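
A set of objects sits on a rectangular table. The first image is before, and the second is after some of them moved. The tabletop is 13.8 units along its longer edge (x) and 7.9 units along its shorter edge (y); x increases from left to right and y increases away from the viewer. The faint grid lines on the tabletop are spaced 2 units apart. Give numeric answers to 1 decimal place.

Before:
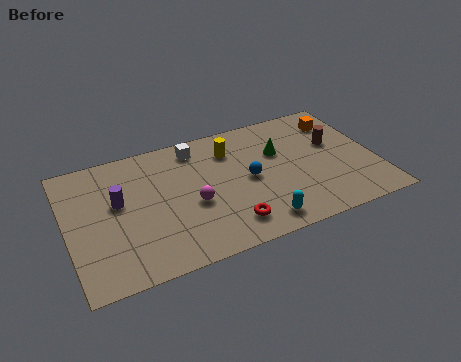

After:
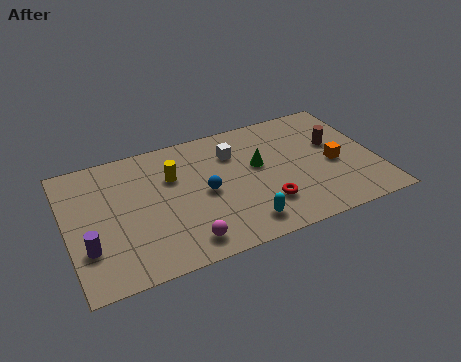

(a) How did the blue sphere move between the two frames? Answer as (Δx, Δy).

(-2.0, -0.1)

The blue sphere was at about (8.1, 3.9) and moved to about (6.1, 3.8).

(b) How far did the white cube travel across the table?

1.8

The white cube moved from about (6.0, 6.7) to (7.6, 5.8), a distance of √(1.6² + 0.9²) ≈ 1.8.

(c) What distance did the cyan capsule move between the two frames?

0.7

From (8.2, 1.1) to (7.5, 1.3), the cyan capsule covered √(0.7² + 0.2²) ≈ 0.7 units.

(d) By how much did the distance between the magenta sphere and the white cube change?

+1.9

Before: roughly 3.4 units apart; after: 5.3. That's 1.9 units further apart.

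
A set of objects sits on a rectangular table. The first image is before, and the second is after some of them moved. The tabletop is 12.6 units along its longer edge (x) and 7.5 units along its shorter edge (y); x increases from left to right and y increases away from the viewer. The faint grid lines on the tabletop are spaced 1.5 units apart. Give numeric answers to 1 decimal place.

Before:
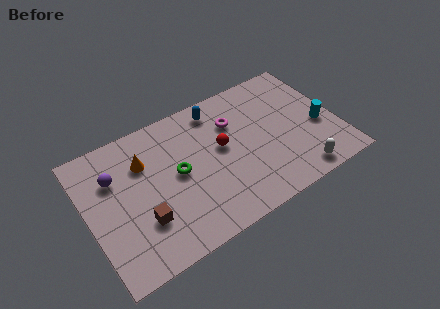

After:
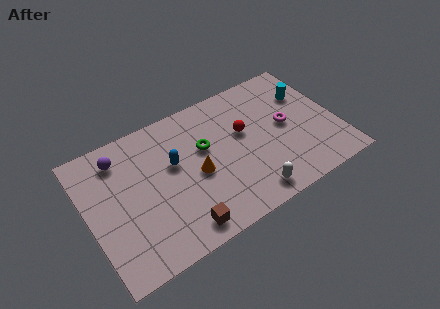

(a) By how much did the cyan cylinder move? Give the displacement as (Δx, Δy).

(-0.3, 2.1)

The cyan cylinder started near (11.7, 3.1) and ended near (11.4, 5.2).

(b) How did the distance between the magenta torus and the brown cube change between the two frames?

+0.7

They were about 5.9 units apart before and 6.6 after — 0.7 units further apart.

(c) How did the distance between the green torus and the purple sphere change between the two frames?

+1.1

They were about 3.3 units apart before and 4.4 after — 1.1 units further apart.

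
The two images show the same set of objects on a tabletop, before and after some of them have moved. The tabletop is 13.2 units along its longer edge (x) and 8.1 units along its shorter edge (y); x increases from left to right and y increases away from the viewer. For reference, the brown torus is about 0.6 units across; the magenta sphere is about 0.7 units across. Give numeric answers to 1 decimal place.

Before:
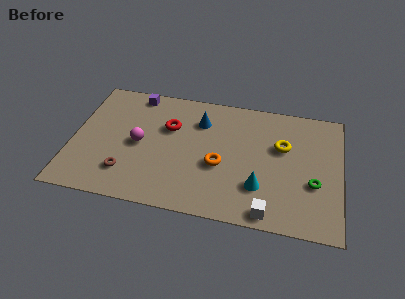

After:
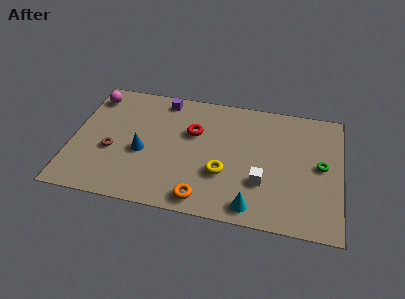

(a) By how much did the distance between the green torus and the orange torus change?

+1.8

Before: roughly 4.6 units apart; after: 6.4. That's 1.8 units further apart.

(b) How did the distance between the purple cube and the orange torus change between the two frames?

+0.6

The distance was about 5.9 in the first image and 6.5 in the second, so they moved 0.6 units further apart.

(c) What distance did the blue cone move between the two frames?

3.7

From (6.2, 6.0) to (3.5, 3.4), the blue cone covered √(2.7² + 2.6²) ≈ 3.7 units.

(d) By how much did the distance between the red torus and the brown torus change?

+0.5

They were about 3.9 units apart before and 4.4 after — 0.5 units further apart.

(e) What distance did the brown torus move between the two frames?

1.5

From (2.8, 1.9) to (2.0, 3.2), the brown torus covered √(0.8² + 1.3²) ≈ 1.5 units.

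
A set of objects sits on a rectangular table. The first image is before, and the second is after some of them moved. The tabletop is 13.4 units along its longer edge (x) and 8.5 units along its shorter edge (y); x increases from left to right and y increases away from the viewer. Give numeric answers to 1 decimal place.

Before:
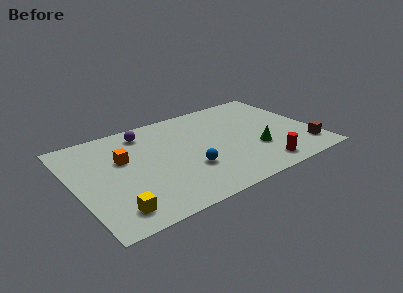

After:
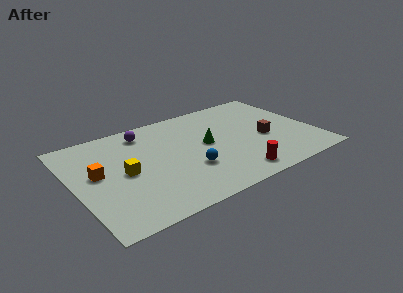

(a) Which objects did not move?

the purple sphere and the blue sphere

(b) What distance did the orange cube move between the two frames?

1.6

From (2.8, 5.3) to (1.3, 4.7), the orange cube covered √(1.5² + 0.6²) ≈ 1.6 units.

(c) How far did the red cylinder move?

1.5

The red cylinder was near (9.9, 1.2) before and (8.4, 1.2) after, so it travelled √(1.5² + 0.0²) ≈ 1.5 units.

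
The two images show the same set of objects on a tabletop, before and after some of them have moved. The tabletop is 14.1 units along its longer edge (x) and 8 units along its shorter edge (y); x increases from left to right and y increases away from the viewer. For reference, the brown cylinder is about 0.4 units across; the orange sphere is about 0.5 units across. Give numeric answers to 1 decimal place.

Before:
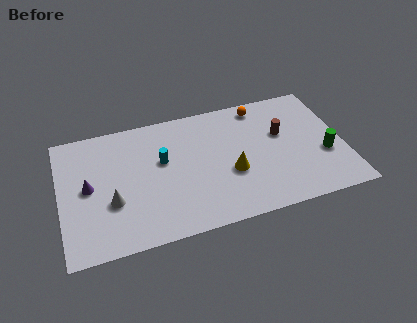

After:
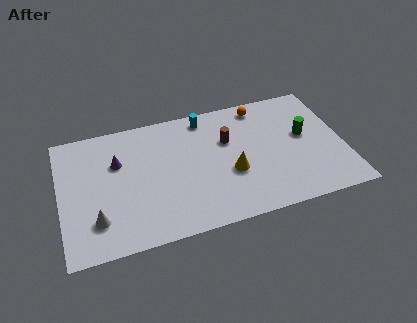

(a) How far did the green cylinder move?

1.7

From (13.1, 3.0) to (12.2, 4.5), the green cylinder covered √(0.9² + 1.5²) ≈ 1.7 units.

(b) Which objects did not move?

the orange sphere and the yellow cone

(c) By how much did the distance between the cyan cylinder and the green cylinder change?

-2.8

Before: roughly 8.2 units apart; after: 5.4. That's 2.8 units closer together.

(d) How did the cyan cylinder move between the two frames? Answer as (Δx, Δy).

(2.3, 2.2)

The cyan cylinder was at about (5.1, 4.8) and moved to about (7.4, 7.0).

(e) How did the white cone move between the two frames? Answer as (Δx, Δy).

(-0.8, -0.9)

The white cone started near (2.5, 2.9) and ended near (1.7, 2.0).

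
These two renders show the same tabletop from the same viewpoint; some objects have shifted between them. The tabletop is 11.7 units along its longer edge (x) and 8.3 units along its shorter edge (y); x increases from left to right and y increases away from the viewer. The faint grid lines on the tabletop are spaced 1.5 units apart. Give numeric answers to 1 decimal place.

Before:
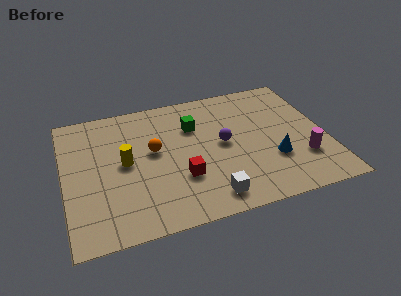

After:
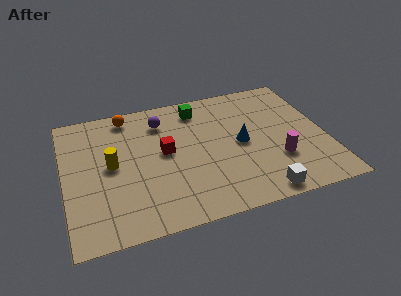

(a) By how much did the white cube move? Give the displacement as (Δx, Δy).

(2.2, -0.4)

The white cube was at about (6.2, 1.2) and moved to about (8.4, 0.8).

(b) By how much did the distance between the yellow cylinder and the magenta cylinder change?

-0.5

Before: roughly 8.0 units apart; after: 7.5. That's 0.5 units closer together.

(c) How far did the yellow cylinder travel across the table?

0.6

The yellow cylinder moved from about (2.7, 4.3) to (2.1, 4.3), a distance of √(0.6² + 0.0²) ≈ 0.6.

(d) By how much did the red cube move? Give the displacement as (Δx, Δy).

(-0.6, 1.8)

The red cube started near (5.1, 2.7) and ended near (4.5, 4.5).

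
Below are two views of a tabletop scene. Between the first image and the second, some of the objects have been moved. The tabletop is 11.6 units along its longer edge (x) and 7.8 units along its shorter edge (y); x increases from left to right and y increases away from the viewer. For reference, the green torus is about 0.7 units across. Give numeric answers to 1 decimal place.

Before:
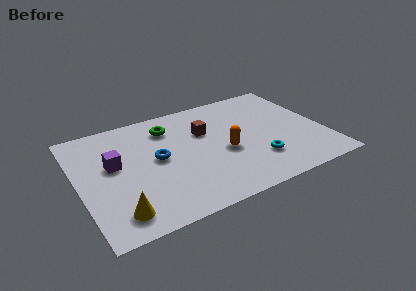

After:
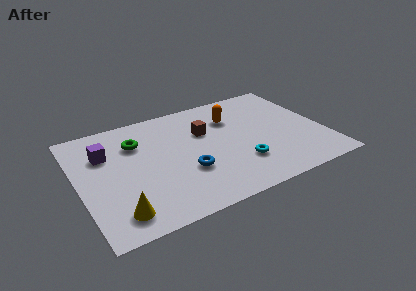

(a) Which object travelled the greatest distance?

the orange capsule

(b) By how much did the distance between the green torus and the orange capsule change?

+1.0

The distance was about 3.6 in the first image and 4.6 in the second, so they moved 1.0 units further apart.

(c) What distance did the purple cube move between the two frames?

0.9

The purple cube was near (1.7, 4.5) before and (1.4, 5.4) after, so it travelled √(0.3² + 0.9²) ≈ 0.9 units.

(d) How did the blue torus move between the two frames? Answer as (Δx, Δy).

(1.2, -1.4)

The blue torus started near (3.7, 4.1) and ended near (4.9, 2.7).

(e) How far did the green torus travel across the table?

1.7

The green torus moved from about (4.5, 6.1) to (2.9, 5.6), a distance of √(1.6² + 0.5²) ≈ 1.7.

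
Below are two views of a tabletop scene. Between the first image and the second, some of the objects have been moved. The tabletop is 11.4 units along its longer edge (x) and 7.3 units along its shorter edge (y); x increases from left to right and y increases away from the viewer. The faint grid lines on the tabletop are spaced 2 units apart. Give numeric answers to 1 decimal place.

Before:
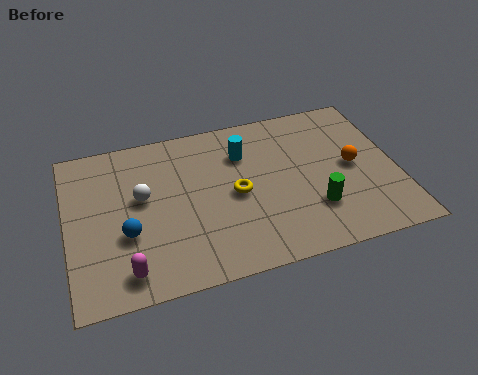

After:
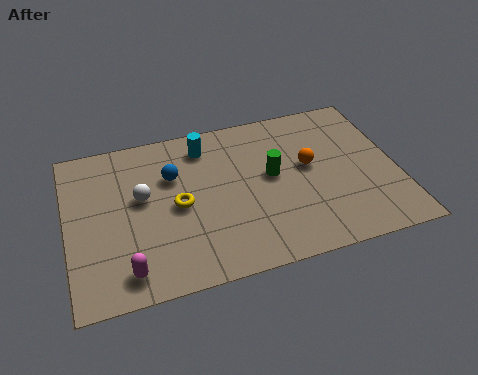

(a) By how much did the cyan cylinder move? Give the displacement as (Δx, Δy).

(-1.3, 0.7)

The cyan cylinder started near (6.2, 5.3) and ended near (4.9, 6.0).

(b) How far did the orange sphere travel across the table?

1.6

The orange sphere moved from about (9.9, 3.7) to (8.4, 4.1), a distance of √(1.5² + 0.4²) ≈ 1.6.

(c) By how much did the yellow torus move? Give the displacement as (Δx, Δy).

(-2.0, 0.0)

From the two frames, the yellow torus sits at roughly (5.8, 3.5) before and (3.8, 3.5) after.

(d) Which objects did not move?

the white sphere and the magenta capsule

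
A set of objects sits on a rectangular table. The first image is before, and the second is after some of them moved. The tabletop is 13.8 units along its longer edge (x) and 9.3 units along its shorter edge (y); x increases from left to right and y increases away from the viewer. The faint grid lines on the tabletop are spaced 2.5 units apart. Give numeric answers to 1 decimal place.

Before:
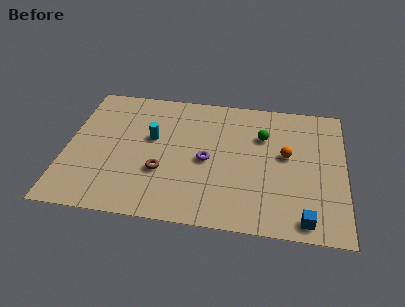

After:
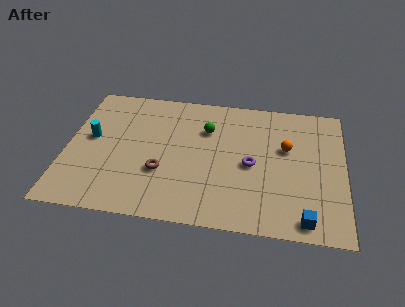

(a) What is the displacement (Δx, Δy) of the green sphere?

(-2.8, 0.1)

The green sphere was at about (9.7, 6.4) and moved to about (6.9, 6.5).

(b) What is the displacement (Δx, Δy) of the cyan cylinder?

(-3.0, -0.4)

The cyan cylinder started near (4.2, 5.5) and ended near (1.2, 5.1).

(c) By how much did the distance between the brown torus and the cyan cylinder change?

+1.7

The distance was about 2.4 in the first image and 4.1 in the second, so they moved 1.7 units further apart.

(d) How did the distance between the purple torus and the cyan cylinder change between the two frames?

+5.0

The distance was about 3.0 in the first image and 8.0 in the second, so they moved 5.0 units further apart.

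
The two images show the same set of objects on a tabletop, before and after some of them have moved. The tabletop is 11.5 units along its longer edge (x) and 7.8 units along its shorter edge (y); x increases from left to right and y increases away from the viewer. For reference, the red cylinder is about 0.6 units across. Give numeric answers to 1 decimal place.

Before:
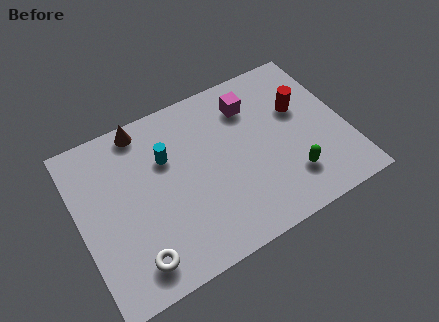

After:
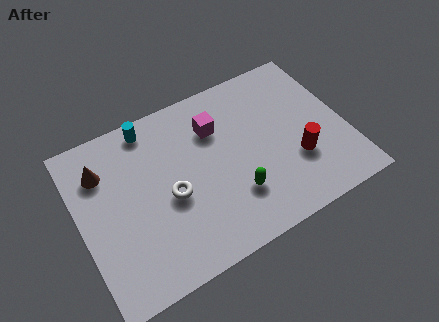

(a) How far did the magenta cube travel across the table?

1.6

The magenta cube was near (7.7, 6.0) before and (6.1, 5.6) after, so it travelled √(1.6² + 0.4²) ≈ 1.6 units.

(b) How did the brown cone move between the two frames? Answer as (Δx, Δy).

(-1.9, -1.2)

The brown cone started near (3.1, 7.0) and ended near (1.2, 5.8).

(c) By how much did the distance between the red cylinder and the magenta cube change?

+2.0

The distance was about 2.3 in the first image and 4.3 in the second, so they moved 2.0 units further apart.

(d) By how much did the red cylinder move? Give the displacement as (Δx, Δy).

(-0.5, -2.3)

The red cylinder started near (9.7, 4.9) and ended near (9.2, 2.6).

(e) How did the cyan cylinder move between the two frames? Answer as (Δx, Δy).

(-0.5, 1.7)

From the two frames, the cyan cylinder sits at roughly (3.9, 5.2) before and (3.4, 6.9) after.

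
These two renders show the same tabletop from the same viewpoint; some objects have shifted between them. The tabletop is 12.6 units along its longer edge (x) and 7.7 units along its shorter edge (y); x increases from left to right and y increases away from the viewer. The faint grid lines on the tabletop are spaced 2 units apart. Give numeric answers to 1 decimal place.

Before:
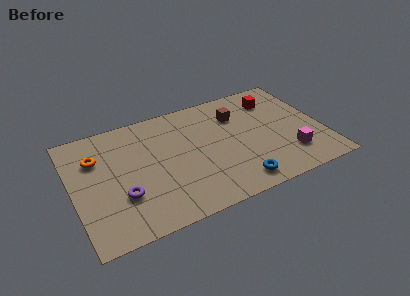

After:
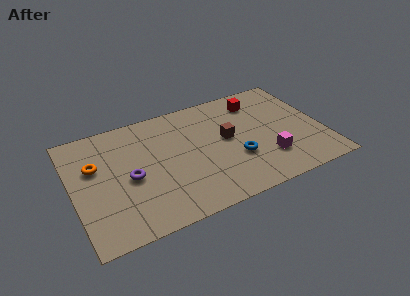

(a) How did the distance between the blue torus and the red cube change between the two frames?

-1.7

They were about 5.5 units apart before and 3.8 after — 1.7 units closer together.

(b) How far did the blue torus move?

1.6

The blue torus was near (7.9, 1.1) before and (8.1, 2.7) after, so it travelled √(0.2² + 1.6²) ≈ 1.6 units.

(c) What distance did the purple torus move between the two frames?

1.1

From (2.3, 2.5) to (2.8, 3.5), the purple torus covered √(0.5² + 1.0²) ≈ 1.1 units.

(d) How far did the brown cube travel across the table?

1.6

The brown cube was near (8.5, 5.6) before and (7.8, 4.2) after, so it travelled √(0.7² + 1.4²) ≈ 1.6 units.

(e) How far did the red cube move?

0.9

From (10.5, 6.0) to (9.6, 6.2), the red cube covered √(0.9² + 0.2²) ≈ 0.9 units.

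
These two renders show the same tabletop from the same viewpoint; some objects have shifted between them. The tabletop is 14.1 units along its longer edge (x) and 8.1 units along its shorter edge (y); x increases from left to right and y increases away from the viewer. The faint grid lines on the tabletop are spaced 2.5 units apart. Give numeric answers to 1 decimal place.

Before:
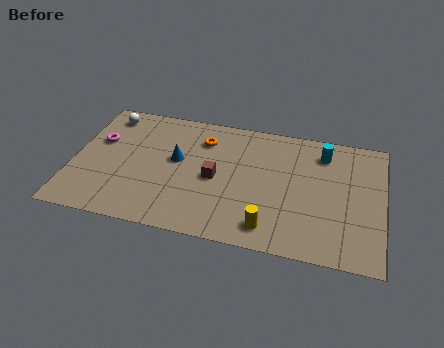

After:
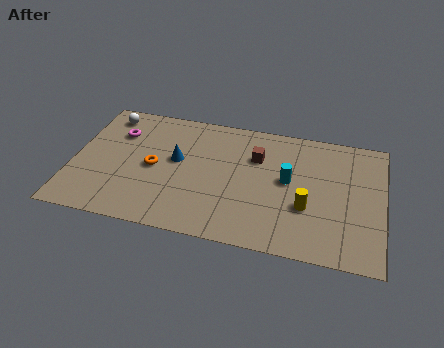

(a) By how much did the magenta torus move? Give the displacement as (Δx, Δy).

(0.8, 0.7)

The magenta torus started near (1.1, 5.1) and ended near (1.9, 5.8).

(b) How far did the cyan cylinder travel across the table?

2.6

From (11.3, 6.5) to (9.8, 4.4), the cyan cylinder covered √(1.5² + 2.1²) ≈ 2.6 units.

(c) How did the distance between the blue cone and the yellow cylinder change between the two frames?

+0.7

The distance was about 5.5 in the first image and 6.2 in the second, so they moved 0.7 units further apart.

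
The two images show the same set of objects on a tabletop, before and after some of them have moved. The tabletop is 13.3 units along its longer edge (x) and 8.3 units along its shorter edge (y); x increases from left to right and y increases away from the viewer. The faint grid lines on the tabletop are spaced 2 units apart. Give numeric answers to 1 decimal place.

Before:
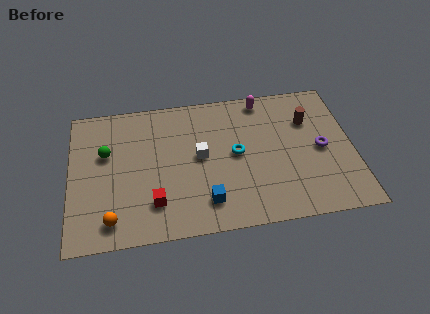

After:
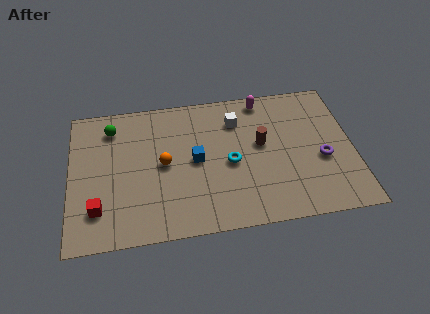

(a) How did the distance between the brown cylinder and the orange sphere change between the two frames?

-5.8

They were about 10.4 units apart before and 4.6 after — 5.8 units closer together.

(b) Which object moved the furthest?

the orange sphere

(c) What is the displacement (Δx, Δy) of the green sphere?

(0.3, 1.5)

The green sphere was at about (1.7, 5.2) and moved to about (2.0, 6.7).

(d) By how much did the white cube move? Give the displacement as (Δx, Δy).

(1.8, 1.9)

The white cube was at about (6.1, 4.4) and moved to about (7.9, 6.3).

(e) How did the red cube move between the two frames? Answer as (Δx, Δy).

(-2.6, 0.0)

From the two frames, the red cube sits at roughly (3.9, 2.0) before and (1.3, 2.0) after.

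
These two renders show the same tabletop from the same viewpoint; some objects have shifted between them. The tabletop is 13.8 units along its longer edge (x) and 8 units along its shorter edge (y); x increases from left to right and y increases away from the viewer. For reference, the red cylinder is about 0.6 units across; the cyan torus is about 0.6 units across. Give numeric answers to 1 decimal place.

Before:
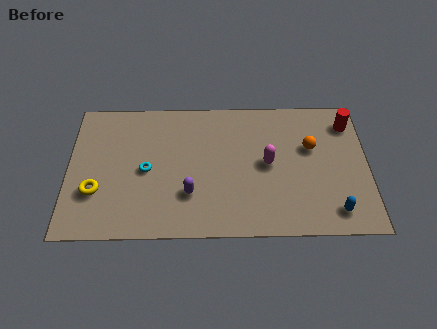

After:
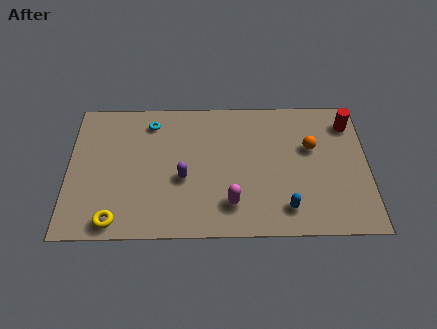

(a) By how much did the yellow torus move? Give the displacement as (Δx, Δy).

(0.9, -1.7)

The yellow torus started near (1.3, 2.6) and ended near (2.2, 0.9).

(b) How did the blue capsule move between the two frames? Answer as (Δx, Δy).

(-2.2, 0.2)

From the two frames, the blue capsule sits at roughly (12.2, 1.3) before and (10.0, 1.5) after.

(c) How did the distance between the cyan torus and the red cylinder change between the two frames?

-0.6

The distance was about 9.8 in the first image and 9.2 in the second, so they moved 0.6 units closer together.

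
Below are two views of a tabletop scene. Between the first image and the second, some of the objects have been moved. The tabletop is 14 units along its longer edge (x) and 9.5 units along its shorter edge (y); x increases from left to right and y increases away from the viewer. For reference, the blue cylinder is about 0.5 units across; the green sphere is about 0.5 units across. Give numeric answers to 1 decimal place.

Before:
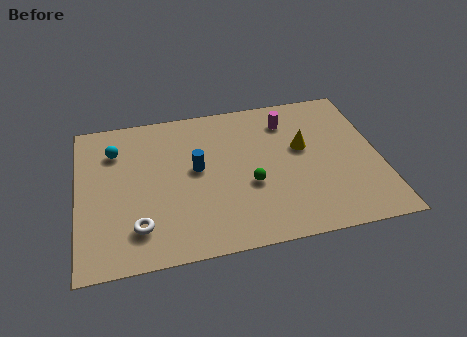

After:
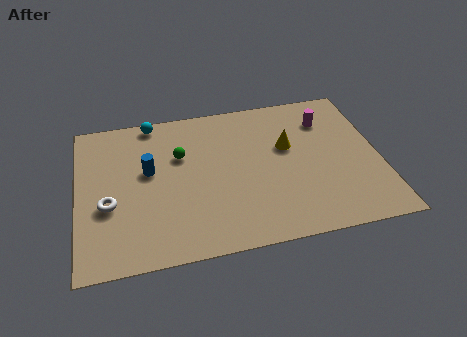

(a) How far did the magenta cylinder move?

1.8

From (9.9, 7.5) to (11.7, 7.2), the magenta cylinder covered √(1.8² + 0.3²) ≈ 1.8 units.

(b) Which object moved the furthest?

the green sphere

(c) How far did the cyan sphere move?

2.4

The cyan sphere was near (1.8, 7.1) before and (3.6, 8.7) after, so it travelled √(1.8² + 1.6²) ≈ 2.4 units.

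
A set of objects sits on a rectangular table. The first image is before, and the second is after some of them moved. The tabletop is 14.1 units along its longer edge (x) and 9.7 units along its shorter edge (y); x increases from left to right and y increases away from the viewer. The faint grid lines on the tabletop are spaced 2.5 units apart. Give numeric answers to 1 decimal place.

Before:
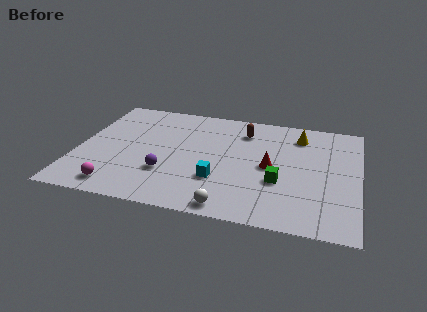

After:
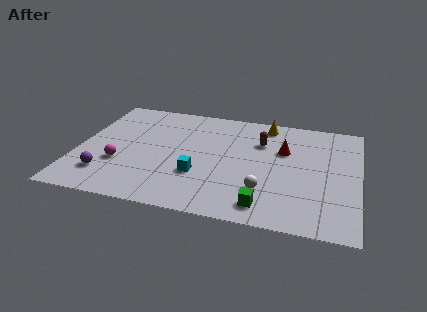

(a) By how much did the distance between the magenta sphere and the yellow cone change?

-2.1

They were about 10.9 units apart before and 8.8 after — 2.1 units closer together.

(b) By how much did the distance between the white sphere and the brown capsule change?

-2.5

The distance was about 6.7 in the first image and 4.2 in the second, so they moved 2.5 units closer together.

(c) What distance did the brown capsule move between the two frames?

1.2

From (8.2, 7.6) to (9.1, 6.8), the brown capsule covered √(0.9² + 0.8²) ≈ 1.2 units.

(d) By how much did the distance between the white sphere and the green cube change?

-2.3

They were about 3.5 units apart before and 1.2 after — 2.3 units closer together.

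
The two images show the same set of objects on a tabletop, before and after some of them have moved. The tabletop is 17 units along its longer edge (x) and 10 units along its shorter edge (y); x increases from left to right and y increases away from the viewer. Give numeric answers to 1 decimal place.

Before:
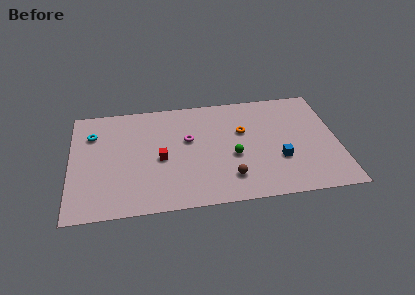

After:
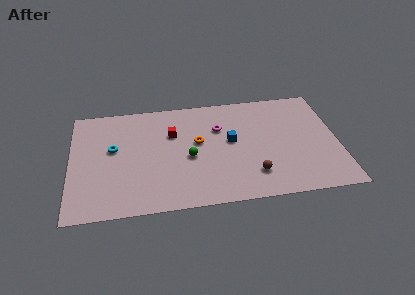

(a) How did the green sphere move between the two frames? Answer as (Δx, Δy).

(-2.8, 0.3)

The green sphere was at about (10.3, 4.1) and moved to about (7.5, 4.4).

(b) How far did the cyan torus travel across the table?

2.0

The cyan torus was near (1.4, 7.3) before and (2.7, 5.8) after, so it travelled √(1.3² + 1.5²) ≈ 2.0 units.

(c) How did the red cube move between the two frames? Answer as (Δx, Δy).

(0.8, 2.2)

The red cube started near (5.7, 4.5) and ended near (6.5, 6.7).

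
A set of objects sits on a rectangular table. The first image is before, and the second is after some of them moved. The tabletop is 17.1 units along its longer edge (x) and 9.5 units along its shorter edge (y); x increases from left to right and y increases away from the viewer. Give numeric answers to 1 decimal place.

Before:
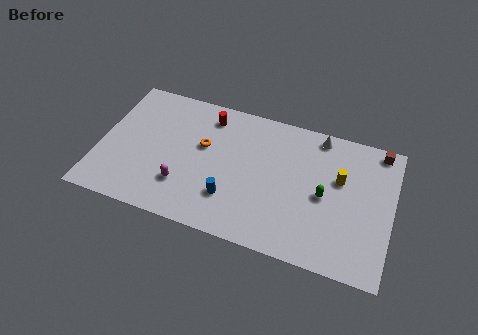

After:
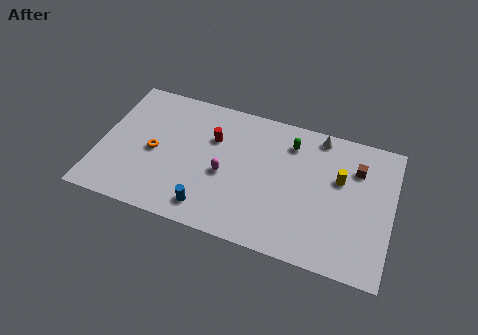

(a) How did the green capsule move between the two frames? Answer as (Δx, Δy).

(-2.2, 3.0)

From the two frames, the green capsule sits at roughly (13.2, 4.5) before and (11.0, 7.5) after.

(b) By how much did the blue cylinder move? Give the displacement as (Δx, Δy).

(-1.2, -1.1)

From the two frames, the blue cylinder sits at roughly (7.9, 2.6) before and (6.7, 1.5) after.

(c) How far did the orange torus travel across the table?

3.1

The orange torus moved from about (6.0, 5.7) to (3.2, 4.4), a distance of √(2.8² + 1.3²) ≈ 3.1.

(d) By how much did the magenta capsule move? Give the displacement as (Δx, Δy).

(2.3, 1.5)

From the two frames, the magenta capsule sits at roughly (5.1, 2.6) before and (7.4, 4.1) after.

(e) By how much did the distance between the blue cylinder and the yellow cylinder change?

+1.6

The distance was about 6.9 in the first image and 8.5 in the second, so they moved 1.6 units further apart.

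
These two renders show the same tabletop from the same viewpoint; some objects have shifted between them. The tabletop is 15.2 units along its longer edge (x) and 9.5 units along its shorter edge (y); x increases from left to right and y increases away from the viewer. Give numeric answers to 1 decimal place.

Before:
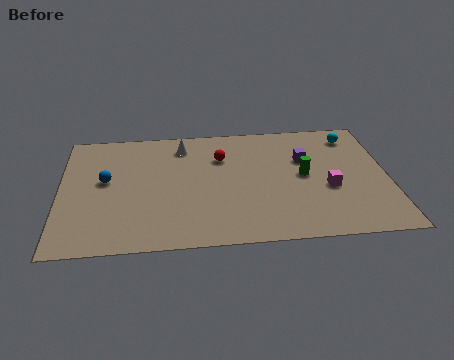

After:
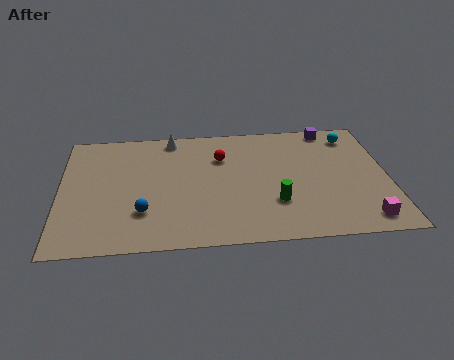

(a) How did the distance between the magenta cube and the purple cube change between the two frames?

+4.8

They were about 2.6 units apart before and 7.4 after — 4.8 units further apart.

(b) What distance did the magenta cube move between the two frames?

2.9

From (12.4, 3.8) to (13.9, 1.3), the magenta cube covered √(1.5² + 2.5²) ≈ 2.9 units.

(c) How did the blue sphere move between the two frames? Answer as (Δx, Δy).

(1.7, -2.6)

The blue sphere started near (2.1, 5.3) and ended near (3.8, 2.7).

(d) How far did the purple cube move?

2.7

The purple cube was near (11.4, 6.2) before and (12.7, 8.6) after, so it travelled √(1.3² + 2.4²) ≈ 2.7 units.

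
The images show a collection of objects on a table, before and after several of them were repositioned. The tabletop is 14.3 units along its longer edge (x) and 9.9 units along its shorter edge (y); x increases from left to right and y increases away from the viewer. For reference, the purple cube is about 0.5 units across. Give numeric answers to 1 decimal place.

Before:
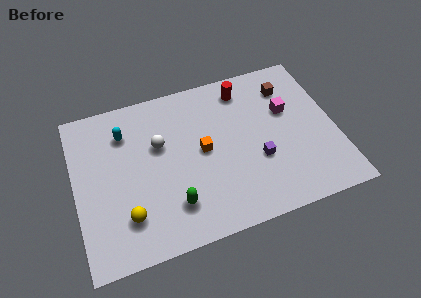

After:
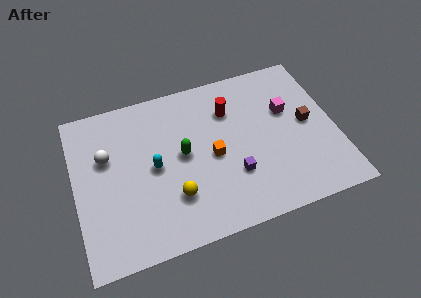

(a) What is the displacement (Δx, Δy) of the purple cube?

(-1.4, -0.5)

The purple cube started near (9.9, 3.6) and ended near (8.5, 3.1).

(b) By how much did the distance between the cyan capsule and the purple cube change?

-3.4

Before: roughly 8.0 units apart; after: 4.6. That's 3.4 units closer together.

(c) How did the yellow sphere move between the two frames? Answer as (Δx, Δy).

(2.6, 0.4)

The yellow sphere was at about (2.6, 2.4) and moved to about (5.2, 2.8).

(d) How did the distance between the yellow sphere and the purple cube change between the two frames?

-4.1

Before: roughly 7.4 units apart; after: 3.3. That's 4.1 units closer together.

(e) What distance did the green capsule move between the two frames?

3.0

From (5.1, 2.3) to (5.9, 5.2), the green capsule covered √(0.8² + 2.9²) ≈ 3.0 units.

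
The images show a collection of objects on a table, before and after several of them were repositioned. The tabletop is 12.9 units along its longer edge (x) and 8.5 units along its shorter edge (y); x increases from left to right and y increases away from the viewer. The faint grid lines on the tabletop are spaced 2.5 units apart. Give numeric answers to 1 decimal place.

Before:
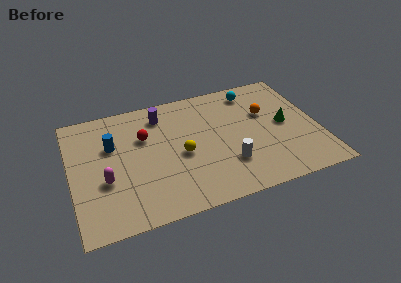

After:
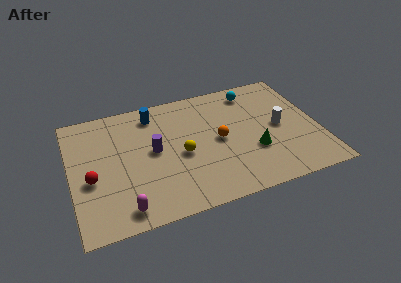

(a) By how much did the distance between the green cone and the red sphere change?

+1.0

The distance was about 7.4 in the first image and 8.4 in the second, so they moved 1.0 units further apart.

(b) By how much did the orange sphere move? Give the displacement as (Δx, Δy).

(-2.6, -1.2)

The orange sphere started near (10.3, 5.4) and ended near (7.7, 4.2).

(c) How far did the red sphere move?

3.6

From (3.9, 5.6) to (1.0, 3.5), the red sphere covered √(2.9² + 2.1²) ≈ 3.6 units.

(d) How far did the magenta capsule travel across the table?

2.2

The magenta capsule moved from about (1.7, 3.2) to (2.5, 1.1), a distance of √(0.8² + 2.1²) ≈ 2.2.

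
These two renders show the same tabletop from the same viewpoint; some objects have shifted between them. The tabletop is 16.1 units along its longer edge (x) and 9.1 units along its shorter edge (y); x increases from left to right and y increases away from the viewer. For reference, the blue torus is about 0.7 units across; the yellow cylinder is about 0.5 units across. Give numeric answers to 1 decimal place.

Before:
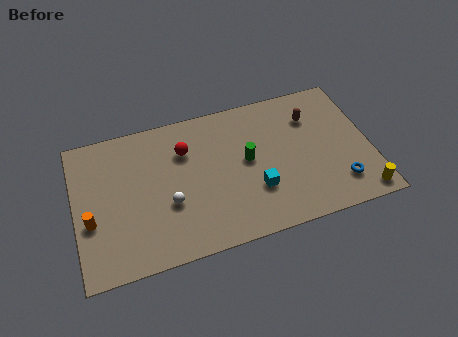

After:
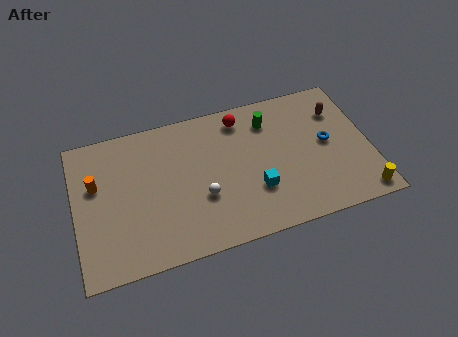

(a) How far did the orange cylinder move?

2.2

From (0.8, 3.5) to (1.2, 5.7), the orange cylinder covered √(0.4² + 2.2²) ≈ 2.2 units.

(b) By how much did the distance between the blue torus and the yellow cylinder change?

+2.6

The distance was about 1.5 in the first image and 4.1 in the second, so they moved 2.6 units further apart.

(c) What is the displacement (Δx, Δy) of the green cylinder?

(1.4, 2.2)

The green cylinder was at about (9.4, 4.9) and moved to about (10.8, 7.1).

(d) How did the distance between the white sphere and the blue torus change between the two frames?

-2.1

Before: roughly 9.3 units apart; after: 7.2. That's 2.1 units closer together.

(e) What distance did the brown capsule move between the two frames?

1.5

The brown capsule was near (13.1, 6.7) before and (14.6, 6.7) after, so it travelled √(1.5² + 0.0²) ≈ 1.5 units.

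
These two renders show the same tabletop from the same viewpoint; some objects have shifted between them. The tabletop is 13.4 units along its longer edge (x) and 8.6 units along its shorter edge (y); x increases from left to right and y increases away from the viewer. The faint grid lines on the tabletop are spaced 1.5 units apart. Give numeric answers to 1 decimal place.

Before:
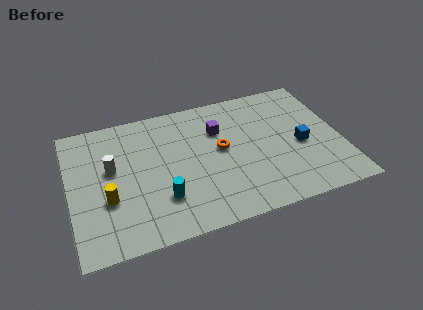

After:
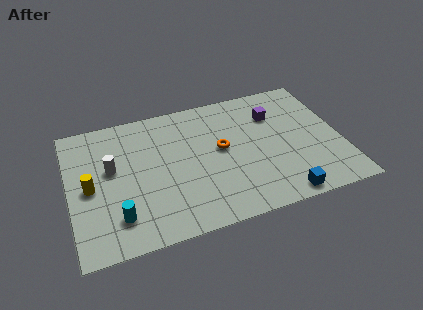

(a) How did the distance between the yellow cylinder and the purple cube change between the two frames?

+3.1

Before: roughly 6.4 units apart; after: 9.5. That's 3.1 units further apart.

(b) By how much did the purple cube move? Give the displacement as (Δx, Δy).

(2.8, 0.2)

The purple cube was at about (7.5, 6.0) and moved to about (10.3, 6.2).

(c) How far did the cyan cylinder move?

2.3

The cyan cylinder moved from about (4.4, 2.4) to (2.2, 1.9), a distance of √(2.2² + 0.5²) ≈ 2.3.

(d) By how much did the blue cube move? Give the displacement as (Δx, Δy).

(-1.3, -3.0)

From the two frames, the blue cube sits at roughly (11.4, 3.8) before and (10.1, 0.8) after.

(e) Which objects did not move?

the orange torus and the white cylinder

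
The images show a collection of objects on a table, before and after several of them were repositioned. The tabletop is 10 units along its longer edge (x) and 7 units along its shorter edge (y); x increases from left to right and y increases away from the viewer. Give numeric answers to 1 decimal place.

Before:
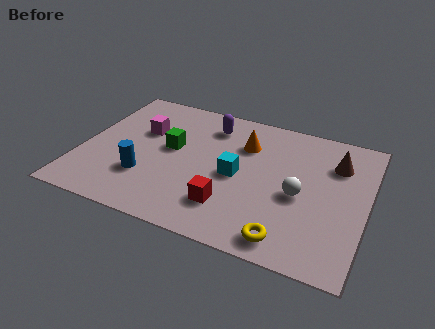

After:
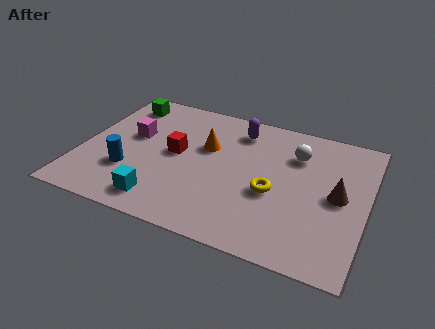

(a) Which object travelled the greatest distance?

the cyan cube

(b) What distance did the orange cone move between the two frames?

1.4

The orange cone moved from about (5.6, 5.0) to (4.3, 4.4), a distance of √(1.3² + 0.6²) ≈ 1.4.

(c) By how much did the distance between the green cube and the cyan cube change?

+2.6

They were about 2.5 units apart before and 5.1 after — 2.6 units further apart.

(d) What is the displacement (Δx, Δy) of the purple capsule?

(1.0, 0.1)

From the two frames, the purple capsule sits at roughly (4.3, 5.6) before and (5.3, 5.7) after.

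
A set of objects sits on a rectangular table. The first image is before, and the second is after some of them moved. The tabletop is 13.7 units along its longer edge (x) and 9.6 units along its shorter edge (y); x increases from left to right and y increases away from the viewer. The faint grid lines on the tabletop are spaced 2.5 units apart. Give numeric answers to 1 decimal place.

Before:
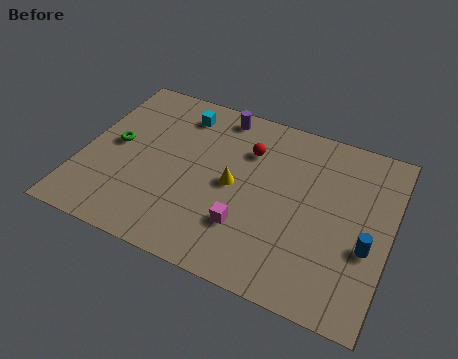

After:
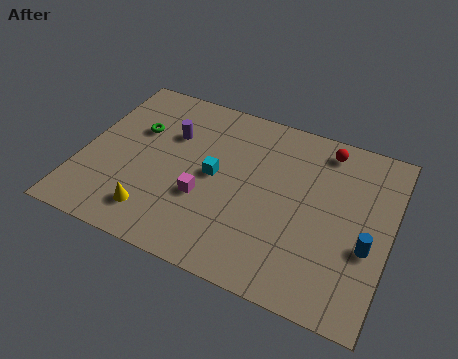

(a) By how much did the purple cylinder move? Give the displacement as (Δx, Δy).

(-2.0, -2.0)

From the two frames, the purple cylinder sits at roughly (5.7, 8.5) before and (3.7, 6.5) after.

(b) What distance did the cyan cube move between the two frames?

3.6

From (4.0, 7.9) to (5.9, 4.9), the cyan cube covered √(1.9² + 3.0²) ≈ 3.6 units.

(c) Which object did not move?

the blue cylinder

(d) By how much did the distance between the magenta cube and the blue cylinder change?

+1.9

The distance was about 5.3 in the first image and 7.2 in the second, so they moved 1.9 units further apart.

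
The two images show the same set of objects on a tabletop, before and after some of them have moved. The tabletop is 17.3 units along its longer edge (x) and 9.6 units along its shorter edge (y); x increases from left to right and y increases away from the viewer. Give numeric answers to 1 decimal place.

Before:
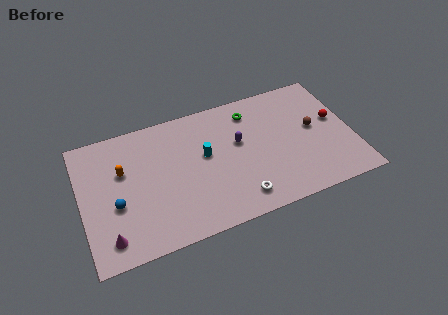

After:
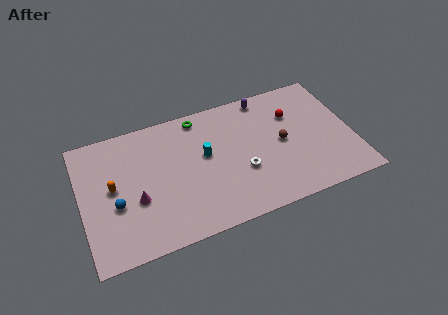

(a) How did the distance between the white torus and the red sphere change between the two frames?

-2.8

They were about 7.6 units apart before and 4.8 after — 2.8 units closer together.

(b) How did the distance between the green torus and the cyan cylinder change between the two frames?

-0.9

They were about 3.9 units apart before and 3.0 after — 0.9 units closer together.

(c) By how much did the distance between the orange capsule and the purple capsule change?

+3.3

Before: roughly 7.4 units apart; after: 10.7. That's 3.3 units further apart.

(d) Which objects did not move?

the blue sphere and the cyan cylinder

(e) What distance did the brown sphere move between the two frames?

2.1

The brown sphere moved from about (14.9, 5.2) to (12.8, 4.8), a distance of √(2.1² + 0.4²) ≈ 2.1.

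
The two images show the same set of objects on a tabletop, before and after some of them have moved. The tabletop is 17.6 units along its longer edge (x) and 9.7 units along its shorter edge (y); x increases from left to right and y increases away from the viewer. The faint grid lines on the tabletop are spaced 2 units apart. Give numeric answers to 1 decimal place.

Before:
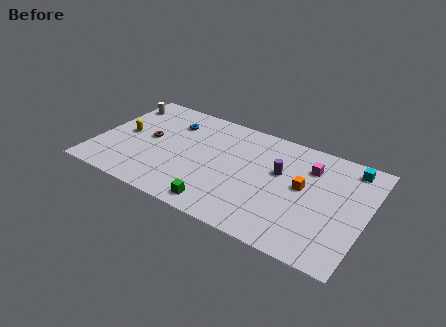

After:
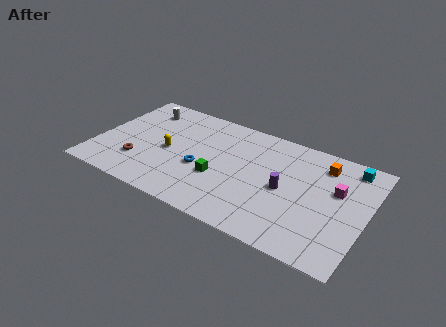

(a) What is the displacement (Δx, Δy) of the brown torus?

(-0.3, -2.4)

The brown torus was at about (3.3, 5.1) and moved to about (3.0, 2.7).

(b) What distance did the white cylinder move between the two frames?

1.5

From (0.9, 7.8) to (2.4, 7.8), the white cylinder covered √(1.5² + 0.0²) ≈ 1.5 units.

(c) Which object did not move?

the cyan cube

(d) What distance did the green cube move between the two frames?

2.4

The green cube moved from about (8.6, 1.2) to (8.2, 3.6), a distance of √(0.4² + 2.4²) ≈ 2.4.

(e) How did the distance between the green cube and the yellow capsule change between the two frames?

-4.2

They were about 7.8 units apart before and 3.6 after — 4.2 units closer together.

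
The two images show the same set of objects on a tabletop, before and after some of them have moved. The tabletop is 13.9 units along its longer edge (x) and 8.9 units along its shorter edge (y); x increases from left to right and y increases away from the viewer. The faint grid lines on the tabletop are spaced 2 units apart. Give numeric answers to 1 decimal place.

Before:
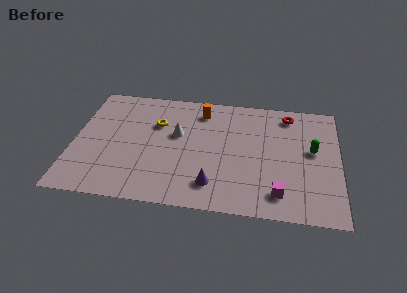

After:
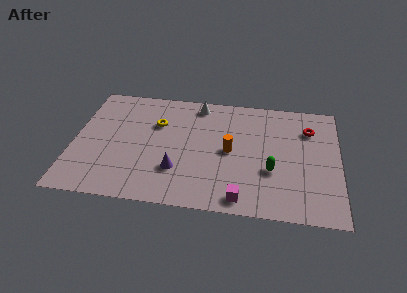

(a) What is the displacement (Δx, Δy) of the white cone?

(1.0, 2.5)

From the two frames, the white cone sits at roughly (5.4, 5.3) before and (6.4, 7.8) after.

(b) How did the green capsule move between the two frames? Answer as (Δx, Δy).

(-2.1, -1.8)

The green capsule was at about (12.5, 5.0) and moved to about (10.4, 3.2).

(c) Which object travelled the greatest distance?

the orange cylinder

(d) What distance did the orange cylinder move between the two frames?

3.3

The orange cylinder was near (6.6, 7.3) before and (8.2, 4.4) after, so it travelled √(1.6² + 2.9²) ≈ 3.3 units.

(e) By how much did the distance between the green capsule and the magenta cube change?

-1.1

The distance was about 3.8 in the first image and 2.7 in the second, so they moved 1.1 units closer together.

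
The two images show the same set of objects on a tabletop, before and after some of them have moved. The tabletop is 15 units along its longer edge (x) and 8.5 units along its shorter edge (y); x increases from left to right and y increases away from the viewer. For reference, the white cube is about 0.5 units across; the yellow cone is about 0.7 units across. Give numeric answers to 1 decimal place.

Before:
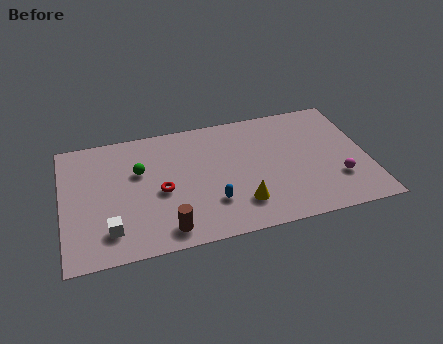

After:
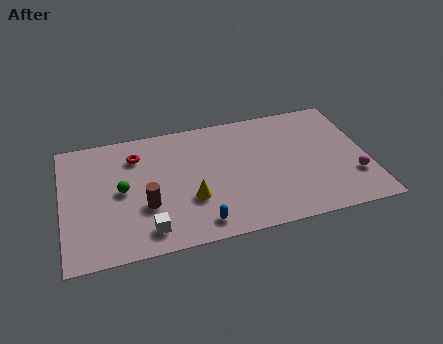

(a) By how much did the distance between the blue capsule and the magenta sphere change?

+1.6

Before: roughly 6.2 units apart; after: 7.8. That's 1.6 units further apart.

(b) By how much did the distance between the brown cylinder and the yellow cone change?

-1.6

They were about 3.8 units apart before and 2.2 after — 1.6 units closer together.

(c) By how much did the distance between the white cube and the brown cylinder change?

-1.2

They were about 2.8 units apart before and 1.6 after — 1.2 units closer together.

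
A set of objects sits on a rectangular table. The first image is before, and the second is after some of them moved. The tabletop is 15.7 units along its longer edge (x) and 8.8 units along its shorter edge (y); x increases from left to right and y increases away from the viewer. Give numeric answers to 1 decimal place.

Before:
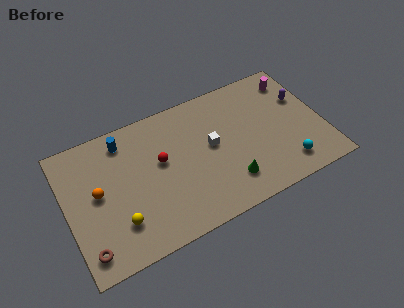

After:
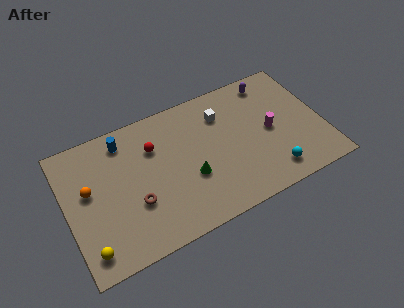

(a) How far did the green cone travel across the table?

2.6

The green cone moved from about (9.6, 2.0) to (7.4, 3.3), a distance of √(2.2² + 1.3²) ≈ 2.6.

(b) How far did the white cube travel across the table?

2.0

The white cube moved from about (8.9, 4.8) to (9.8, 6.6), a distance of √(0.9² + 1.8²) ≈ 2.0.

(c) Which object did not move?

the blue cylinder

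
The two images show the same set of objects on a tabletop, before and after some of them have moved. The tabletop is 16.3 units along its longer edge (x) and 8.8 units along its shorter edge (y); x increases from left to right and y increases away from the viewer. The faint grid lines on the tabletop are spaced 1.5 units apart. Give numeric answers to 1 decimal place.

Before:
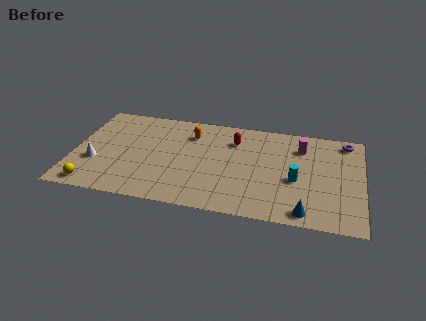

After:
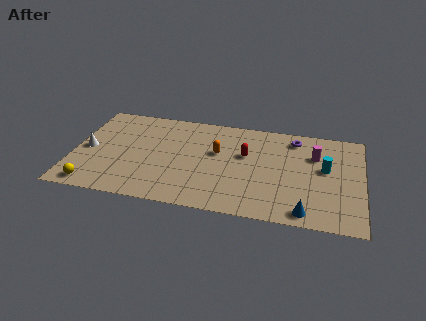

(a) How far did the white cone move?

1.2

The white cone was near (1.3, 3.1) before and (0.8, 4.2) after, so it travelled √(0.5² + 1.1²) ≈ 1.2 units.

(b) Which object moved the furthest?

the purple torus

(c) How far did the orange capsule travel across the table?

2.1

The orange capsule moved from about (6.5, 6.7) to (8.1, 5.3), a distance of √(1.6² + 1.4²) ≈ 2.1.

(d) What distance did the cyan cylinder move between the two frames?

2.1

The cyan cylinder was near (12.6, 3.7) before and (14.2, 5.0) after, so it travelled √(1.6² + 1.3²) ≈ 2.1 units.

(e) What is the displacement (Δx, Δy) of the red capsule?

(0.7, -1.2)

From the two frames, the red capsule sits at roughly (9.0, 6.6) before and (9.7, 5.4) after.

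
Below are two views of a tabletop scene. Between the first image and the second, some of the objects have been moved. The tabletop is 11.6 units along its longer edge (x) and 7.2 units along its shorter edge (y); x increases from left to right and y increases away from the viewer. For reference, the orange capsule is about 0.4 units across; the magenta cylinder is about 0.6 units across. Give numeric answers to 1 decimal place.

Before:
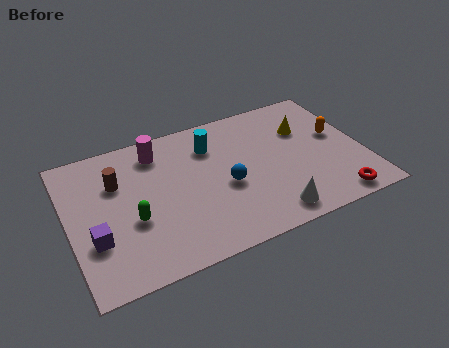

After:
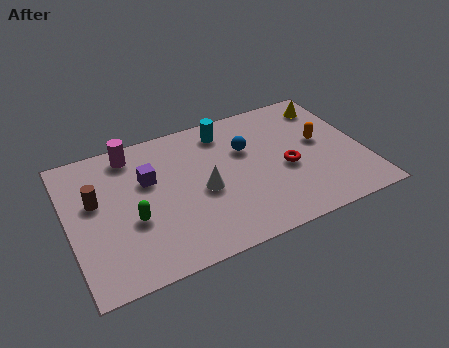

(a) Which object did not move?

the green capsule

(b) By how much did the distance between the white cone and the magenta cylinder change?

-2.4

The distance was about 6.3 in the first image and 3.9 in the second, so they moved 2.4 units closer together.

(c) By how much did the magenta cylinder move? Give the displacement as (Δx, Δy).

(-1.0, 0.3)

From the two frames, the magenta cylinder sits at roughly (3.7, 5.9) before and (2.7, 6.2) after.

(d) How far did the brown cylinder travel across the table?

1.1

The brown cylinder was near (2.0, 4.9) before and (1.1, 4.3) after, so it travelled √(0.9² + 0.6²) ≈ 1.1 units.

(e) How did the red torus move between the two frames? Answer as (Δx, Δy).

(-1.6, 2.3)

From the two frames, the red torus sits at roughly (10.1, 0.8) before and (8.5, 3.1) after.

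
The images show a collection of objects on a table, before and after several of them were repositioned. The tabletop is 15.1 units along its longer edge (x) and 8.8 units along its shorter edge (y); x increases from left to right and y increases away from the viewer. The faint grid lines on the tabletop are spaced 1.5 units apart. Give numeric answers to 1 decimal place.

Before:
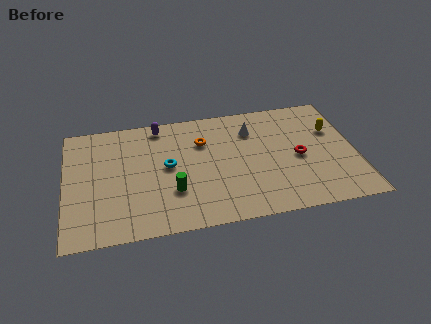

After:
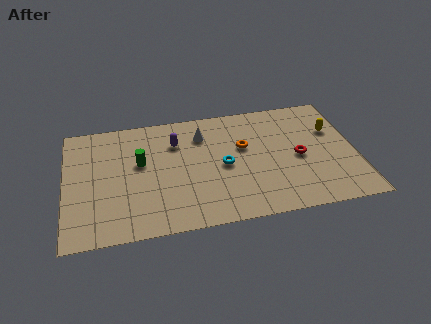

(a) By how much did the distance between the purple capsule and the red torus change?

-1.3

They were about 8.0 units apart before and 6.7 after — 1.3 units closer together.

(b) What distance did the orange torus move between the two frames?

2.2

The orange torus was near (7.2, 6.2) before and (9.3, 5.4) after, so it travelled √(2.1² + 0.8²) ≈ 2.2 units.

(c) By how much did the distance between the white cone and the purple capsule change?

-3.5

They were about 4.9 units apart before and 1.4 after — 3.5 units closer together.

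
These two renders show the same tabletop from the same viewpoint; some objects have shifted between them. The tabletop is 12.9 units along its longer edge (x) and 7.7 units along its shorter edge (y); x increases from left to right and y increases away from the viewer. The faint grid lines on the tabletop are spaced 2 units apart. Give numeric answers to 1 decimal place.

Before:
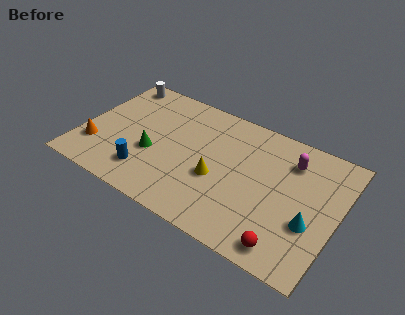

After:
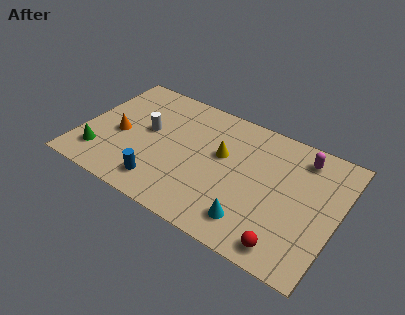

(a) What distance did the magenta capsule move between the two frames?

0.7

The magenta capsule was near (10.3, 5.9) before and (10.8, 6.4) after, so it travelled √(0.5² + 0.5²) ≈ 0.7 units.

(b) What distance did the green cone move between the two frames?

2.8

From (3.7, 3.0) to (1.2, 1.7), the green cone covered √(2.5² + 1.3²) ≈ 2.8 units.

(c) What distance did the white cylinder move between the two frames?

3.3

From (1.1, 6.8) to (3.2, 4.3), the white cylinder covered √(2.1² + 2.5²) ≈ 3.3 units.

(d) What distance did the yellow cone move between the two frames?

1.5

The yellow cone moved from about (7.0, 3.1) to (7.0, 4.6), a distance of √(0.0² + 1.5²) ≈ 1.5.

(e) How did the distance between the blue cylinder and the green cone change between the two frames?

+1.9

They were about 1.3 units apart before and 3.2 after — 1.9 units further apart.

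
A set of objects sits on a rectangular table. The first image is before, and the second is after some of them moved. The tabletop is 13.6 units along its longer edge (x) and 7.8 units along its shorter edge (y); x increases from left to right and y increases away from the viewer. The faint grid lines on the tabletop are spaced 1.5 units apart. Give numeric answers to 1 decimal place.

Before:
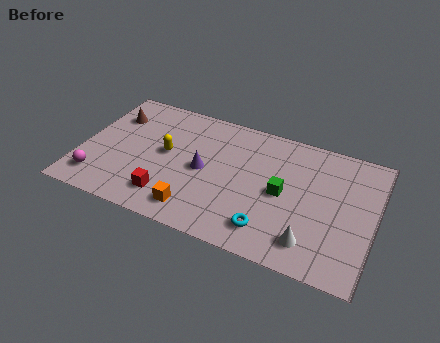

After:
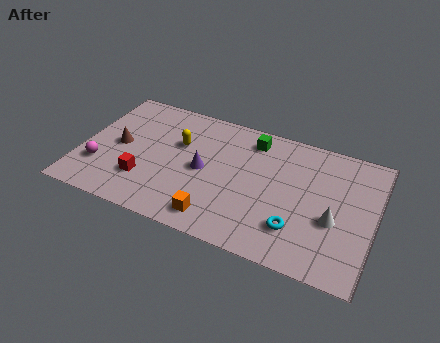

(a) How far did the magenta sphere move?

0.8

The magenta sphere moved from about (1.0, 1.5) to (1.0, 2.3), a distance of √(0.0² + 0.8²) ≈ 0.8.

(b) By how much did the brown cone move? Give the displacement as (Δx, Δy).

(0.5, -1.8)

The brown cone started near (1.2, 5.7) and ended near (1.7, 3.9).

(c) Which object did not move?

the purple cone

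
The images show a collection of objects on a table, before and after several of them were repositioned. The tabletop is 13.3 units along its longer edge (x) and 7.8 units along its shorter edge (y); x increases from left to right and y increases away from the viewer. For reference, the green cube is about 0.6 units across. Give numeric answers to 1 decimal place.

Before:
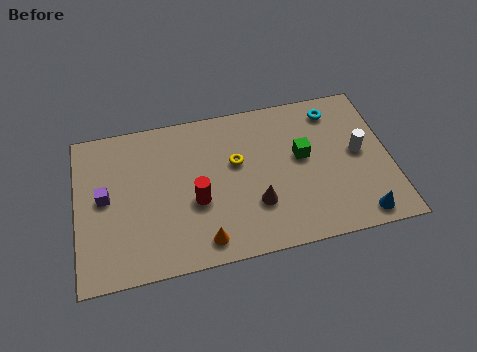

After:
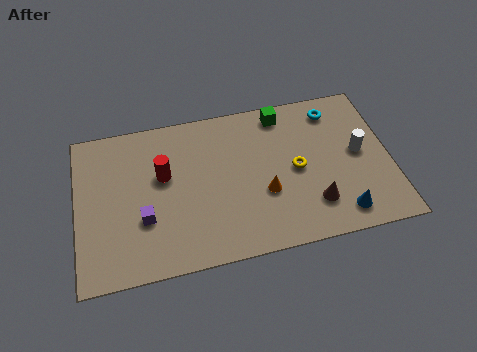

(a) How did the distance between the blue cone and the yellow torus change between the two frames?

-3.2

Before: roughly 6.3 units apart; after: 3.1. That's 3.2 units closer together.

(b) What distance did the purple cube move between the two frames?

2.1

From (1.2, 4.1) to (2.8, 2.7), the purple cube covered √(1.6² + 1.4²) ≈ 2.1 units.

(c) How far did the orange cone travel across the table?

3.2

From (5.2, 1.1) to (7.9, 2.9), the orange cone covered √(2.7² + 1.8²) ≈ 3.2 units.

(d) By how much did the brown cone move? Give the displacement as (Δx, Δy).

(2.4, -0.5)

The brown cone was at about (7.5, 2.4) and moved to about (9.9, 1.9).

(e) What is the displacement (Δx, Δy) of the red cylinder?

(-1.3, 1.6)

From the two frames, the red cylinder sits at roughly (5.0, 3.1) before and (3.7, 4.7) after.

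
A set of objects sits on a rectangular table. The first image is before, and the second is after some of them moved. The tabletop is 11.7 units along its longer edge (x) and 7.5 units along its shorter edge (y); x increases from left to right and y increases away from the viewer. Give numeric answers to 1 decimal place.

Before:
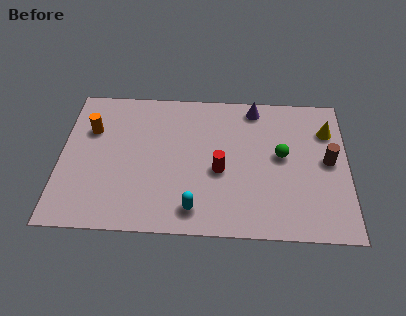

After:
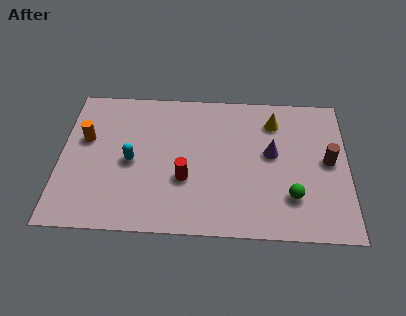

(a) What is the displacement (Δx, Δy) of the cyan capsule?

(-2.6, 2.3)

The cyan capsule started near (5.5, 1.2) and ended near (2.9, 3.5).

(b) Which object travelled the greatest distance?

the cyan capsule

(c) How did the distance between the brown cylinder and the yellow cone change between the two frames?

+1.4

The distance was about 1.6 in the first image and 3.0 in the second, so they moved 1.4 units further apart.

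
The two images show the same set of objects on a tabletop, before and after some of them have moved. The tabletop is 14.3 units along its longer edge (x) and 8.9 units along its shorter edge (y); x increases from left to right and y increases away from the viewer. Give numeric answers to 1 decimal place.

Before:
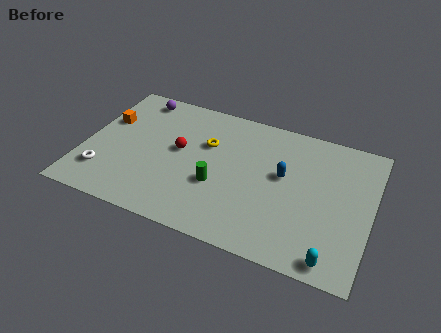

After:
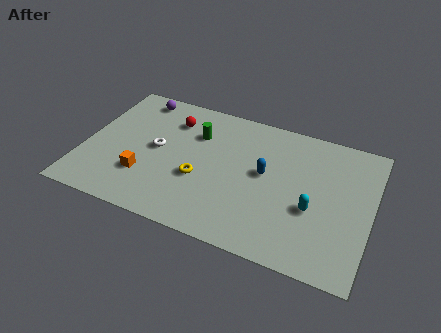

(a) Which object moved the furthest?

the orange cube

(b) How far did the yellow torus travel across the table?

2.4

From (6.0, 5.8) to (5.9, 3.4), the yellow torus covered √(0.1² + 2.4²) ≈ 2.4 units.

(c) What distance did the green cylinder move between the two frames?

3.3

From (6.8, 3.3) to (5.4, 6.3), the green cylinder covered √(1.4² + 3.0²) ≈ 3.3 units.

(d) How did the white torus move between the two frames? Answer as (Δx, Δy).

(2.4, 2.5)

The white torus was at about (1.2, 2.1) and moved to about (3.6, 4.6).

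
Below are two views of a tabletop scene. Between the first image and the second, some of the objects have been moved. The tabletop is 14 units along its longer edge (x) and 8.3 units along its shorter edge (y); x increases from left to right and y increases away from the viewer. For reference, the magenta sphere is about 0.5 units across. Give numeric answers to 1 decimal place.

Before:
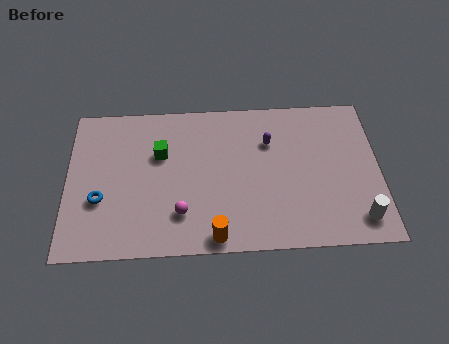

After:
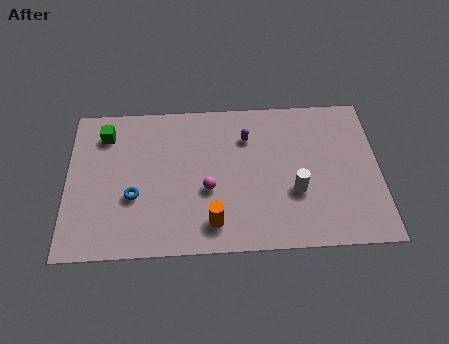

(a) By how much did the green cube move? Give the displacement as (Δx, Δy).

(-2.5, 1.2)

The green cube started near (4.2, 5.4) and ended near (1.7, 6.6).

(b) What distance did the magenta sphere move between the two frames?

1.7

The magenta sphere was near (5.1, 2.1) before and (6.3, 3.3) after, so it travelled √(1.2² + 1.2²) ≈ 1.7 units.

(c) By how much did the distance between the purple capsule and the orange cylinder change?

-0.7

Before: roughly 5.6 units apart; after: 4.9. That's 0.7 units closer together.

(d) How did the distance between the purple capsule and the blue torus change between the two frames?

-2.2

The distance was about 8.1 in the first image and 5.9 in the second, so they moved 2.2 units closer together.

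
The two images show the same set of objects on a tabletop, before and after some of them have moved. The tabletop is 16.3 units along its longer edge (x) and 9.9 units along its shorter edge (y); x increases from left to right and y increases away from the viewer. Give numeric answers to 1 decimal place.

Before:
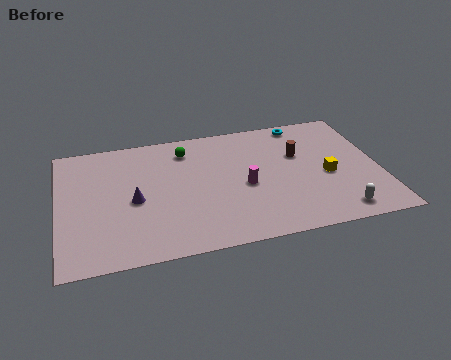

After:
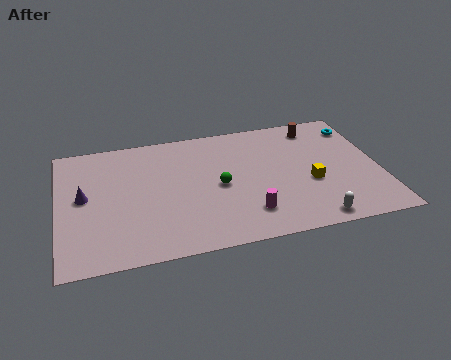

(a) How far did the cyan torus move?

2.9

The cyan torus was near (12.7, 8.9) before and (15.5, 8.0) after, so it travelled √(2.8² + 0.9²) ≈ 2.9 units.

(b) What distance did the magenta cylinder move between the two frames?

2.2

The magenta cylinder was near (9.4, 4.4) before and (9.4, 2.2) after, so it travelled √(0.0² + 2.2²) ≈ 2.2 units.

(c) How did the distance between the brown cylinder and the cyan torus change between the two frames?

-0.5

The distance was about 2.6 in the first image and 2.1 in the second, so they moved 0.5 units closer together.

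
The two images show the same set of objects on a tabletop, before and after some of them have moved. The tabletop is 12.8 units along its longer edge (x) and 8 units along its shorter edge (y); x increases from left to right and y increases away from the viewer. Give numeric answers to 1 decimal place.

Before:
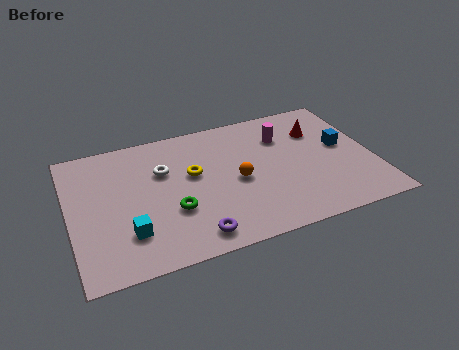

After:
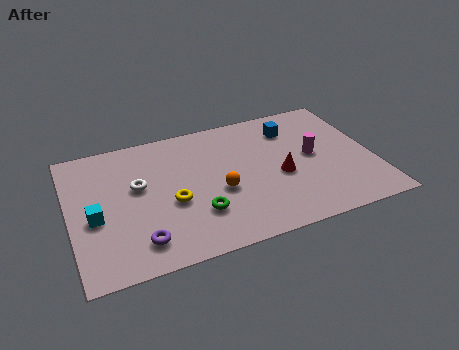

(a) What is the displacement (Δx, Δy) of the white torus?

(-1.1, -0.6)

From the two frames, the white torus sits at roughly (4.0, 5.3) before and (2.9, 4.7) after.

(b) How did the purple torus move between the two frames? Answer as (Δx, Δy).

(-2.2, 0.4)

The purple torus started near (4.9, 1.1) and ended near (2.7, 1.5).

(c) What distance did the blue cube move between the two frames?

2.7

From (11.6, 4.4) to (9.6, 6.2), the blue cube covered √(2.0² + 1.8²) ≈ 2.7 units.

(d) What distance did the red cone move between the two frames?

3.0

The red cone was near (10.7, 5.7) before and (8.8, 3.4) after, so it travelled √(1.9² + 2.3²) ≈ 3.0 units.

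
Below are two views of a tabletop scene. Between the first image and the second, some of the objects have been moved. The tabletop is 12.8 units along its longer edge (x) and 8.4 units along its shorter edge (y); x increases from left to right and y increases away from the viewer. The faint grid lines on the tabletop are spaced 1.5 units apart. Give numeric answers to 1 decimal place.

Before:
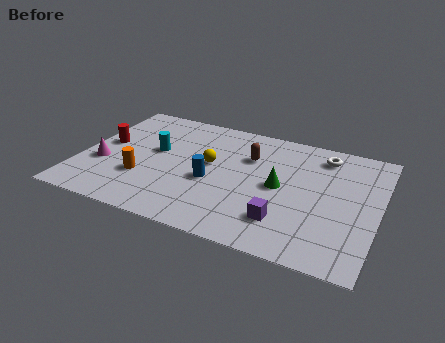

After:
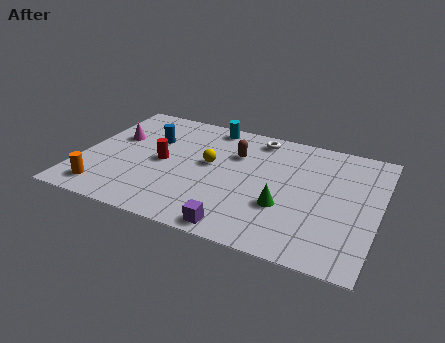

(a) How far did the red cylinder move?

2.6

From (0.9, 4.6) to (3.5, 4.1), the red cylinder covered √(2.6² + 0.5²) ≈ 2.6 units.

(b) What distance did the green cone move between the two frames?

1.3

From (8.6, 4.2) to (8.9, 2.9), the green cone covered √(0.3² + 1.3²) ≈ 1.3 units.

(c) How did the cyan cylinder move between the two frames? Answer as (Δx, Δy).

(2.1, 2.7)

The cyan cylinder was at about (3.1, 4.8) and moved to about (5.2, 7.5).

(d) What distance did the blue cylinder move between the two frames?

3.6

The blue cylinder moved from about (5.7, 3.5) to (2.8, 5.6), a distance of √(2.9² + 2.1²) ≈ 3.6.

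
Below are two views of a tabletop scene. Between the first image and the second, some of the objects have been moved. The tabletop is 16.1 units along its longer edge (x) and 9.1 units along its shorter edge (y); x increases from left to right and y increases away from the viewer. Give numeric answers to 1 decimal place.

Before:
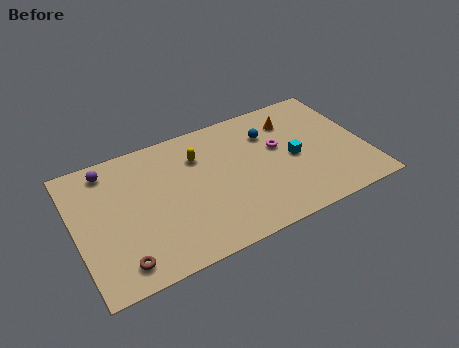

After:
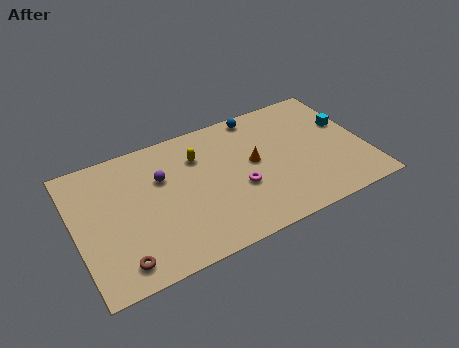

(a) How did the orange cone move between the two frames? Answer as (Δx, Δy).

(-2.5, -2.1)

From the two frames, the orange cone sits at roughly (12.4, 7.0) before and (9.9, 4.9) after.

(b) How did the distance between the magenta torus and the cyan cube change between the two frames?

+5.4

Before: roughly 1.3 units apart; after: 6.7. That's 5.4 units further apart.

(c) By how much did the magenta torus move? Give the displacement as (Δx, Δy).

(-2.5, -1.9)

From the two frames, the magenta torus sits at roughly (11.4, 5.4) before and (8.9, 3.5) after.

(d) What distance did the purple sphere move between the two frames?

3.3

The purple sphere was near (2.1, 7.8) before and (4.9, 6.0) after, so it travelled √(2.8² + 1.8²) ≈ 3.3 units.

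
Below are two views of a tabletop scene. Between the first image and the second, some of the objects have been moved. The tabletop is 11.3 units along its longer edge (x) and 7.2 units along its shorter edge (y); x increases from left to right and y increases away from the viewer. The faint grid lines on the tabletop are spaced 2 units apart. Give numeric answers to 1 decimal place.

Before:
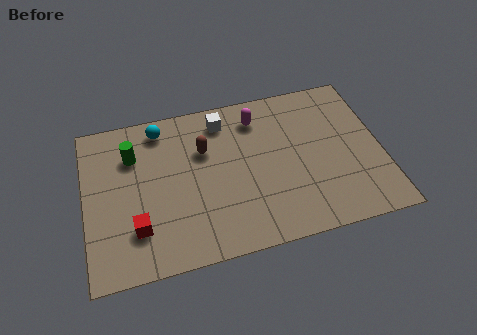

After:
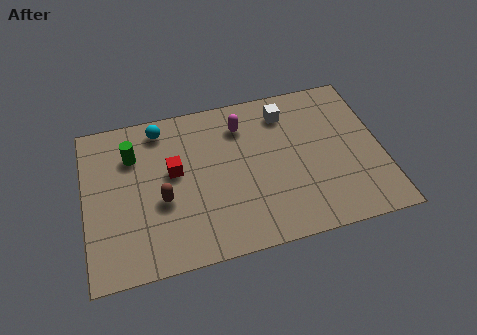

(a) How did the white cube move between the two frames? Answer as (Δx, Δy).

(2.4, -0.2)

The white cube started near (5.4, 6.0) and ended near (7.8, 5.8).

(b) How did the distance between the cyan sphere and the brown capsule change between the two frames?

+1.2

Before: roughly 2.1 units apart; after: 3.3. That's 1.2 units further apart.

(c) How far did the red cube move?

2.7

The red cube was near (1.9, 1.9) before and (3.4, 4.1) after, so it travelled √(1.5² + 2.2²) ≈ 2.7 units.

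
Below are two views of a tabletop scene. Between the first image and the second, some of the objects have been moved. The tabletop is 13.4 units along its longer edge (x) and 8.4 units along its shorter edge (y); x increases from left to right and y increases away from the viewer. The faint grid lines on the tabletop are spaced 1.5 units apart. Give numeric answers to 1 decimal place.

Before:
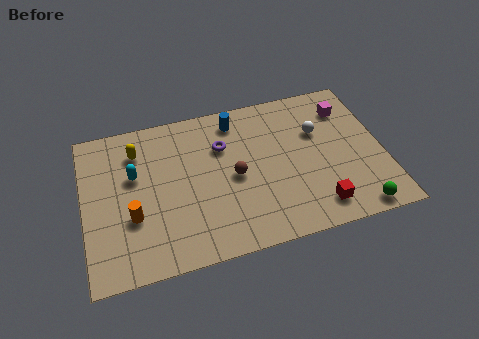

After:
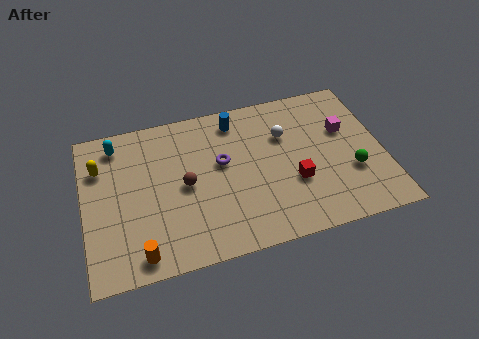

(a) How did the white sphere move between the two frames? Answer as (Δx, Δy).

(-1.5, 0.2)

The white sphere started near (10.6, 5.5) and ended near (9.1, 5.7).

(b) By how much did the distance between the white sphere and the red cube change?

-1.4

They were about 4.1 units apart before and 2.7 after — 1.4 units closer together.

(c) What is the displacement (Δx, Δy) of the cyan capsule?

(-0.7, 1.9)

The cyan capsule was at about (2.3, 5.2) and moved to about (1.6, 7.1).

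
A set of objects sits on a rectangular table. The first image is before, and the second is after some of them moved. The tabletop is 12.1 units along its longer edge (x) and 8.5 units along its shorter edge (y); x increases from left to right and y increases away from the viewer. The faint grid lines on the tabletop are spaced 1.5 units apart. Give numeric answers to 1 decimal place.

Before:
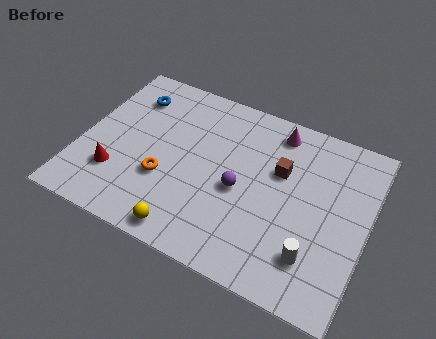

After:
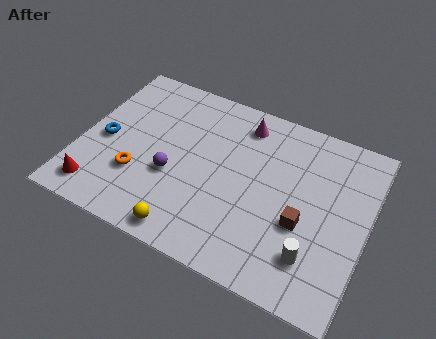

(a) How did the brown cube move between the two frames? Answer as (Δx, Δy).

(1.2, -2.1)

The brown cube started near (8.3, 5.4) and ended near (9.5, 3.3).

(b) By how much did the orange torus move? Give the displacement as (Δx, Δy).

(-1.1, -0.3)

The orange torus started near (3.7, 3.0) and ended near (2.6, 2.7).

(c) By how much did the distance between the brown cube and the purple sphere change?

+3.3

Before: roughly 2.2 units apart; after: 5.5. That's 3.3 units further apart.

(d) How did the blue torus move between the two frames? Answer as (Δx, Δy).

(-0.7, -2.7)

The blue torus started near (1.7, 6.6) and ended near (1.0, 3.9).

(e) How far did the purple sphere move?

2.8

From (6.8, 3.8) to (4.0, 3.3), the purple sphere covered √(2.8² + 0.5²) ≈ 2.8 units.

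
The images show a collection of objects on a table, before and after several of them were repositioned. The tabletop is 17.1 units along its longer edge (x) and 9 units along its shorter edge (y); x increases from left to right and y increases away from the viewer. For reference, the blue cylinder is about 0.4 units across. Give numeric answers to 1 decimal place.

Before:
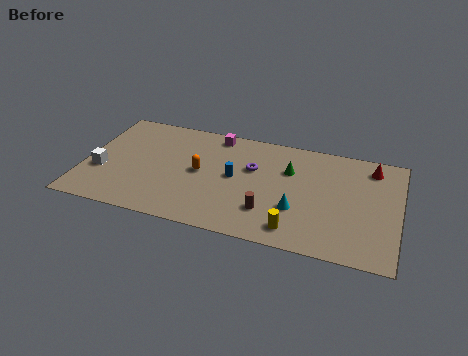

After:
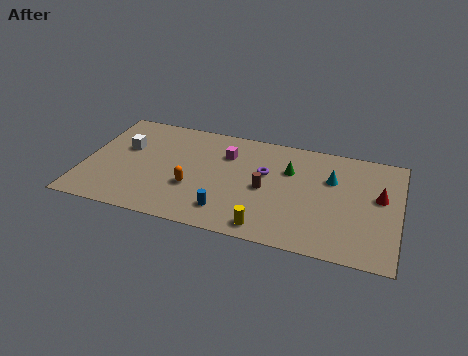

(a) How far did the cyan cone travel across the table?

3.4

The cyan cone was near (11.7, 3.0) before and (13.4, 6.0) after, so it travelled √(1.7² + 3.0²) ≈ 3.4 units.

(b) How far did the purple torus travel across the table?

0.7

The purple torus moved from about (9.1, 5.7) to (9.8, 5.5), a distance of √(0.7² + 0.2²) ≈ 0.7.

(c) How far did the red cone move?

2.4

The red cone moved from about (15.5, 7.5) to (16.0, 5.2), a distance of √(0.5² + 2.3²) ≈ 2.4.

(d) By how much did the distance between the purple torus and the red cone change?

-0.4

The distance was about 6.6 in the first image and 6.2 in the second, so they moved 0.4 units closer together.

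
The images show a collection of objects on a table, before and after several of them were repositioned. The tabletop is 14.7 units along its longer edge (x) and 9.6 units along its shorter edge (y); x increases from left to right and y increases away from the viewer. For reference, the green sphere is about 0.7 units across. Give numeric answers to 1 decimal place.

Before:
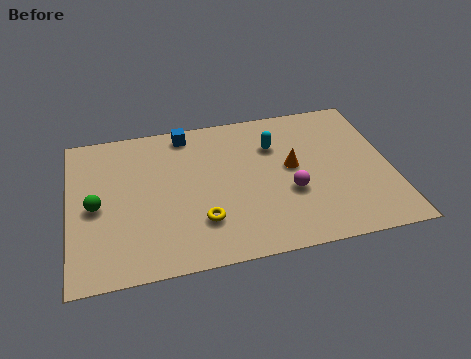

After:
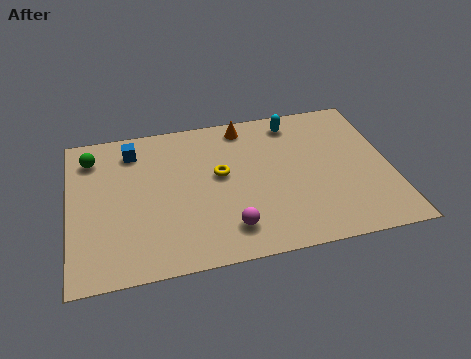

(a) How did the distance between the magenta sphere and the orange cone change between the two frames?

+5.0

Before: roughly 1.6 units apart; after: 6.6. That's 5.0 units further apart.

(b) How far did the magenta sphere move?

3.4

The magenta sphere was near (10.0, 3.6) before and (7.1, 1.9) after, so it travelled √(2.9² + 1.7²) ≈ 3.4 units.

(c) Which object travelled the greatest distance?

the orange cone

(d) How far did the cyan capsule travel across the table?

1.7

The cyan capsule was near (9.5, 6.8) before and (10.5, 8.2) after, so it travelled √(1.0² + 1.4²) ≈ 1.7 units.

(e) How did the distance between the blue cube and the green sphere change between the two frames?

-4.0

They were about 5.9 units apart before and 1.9 after — 4.0 units closer together.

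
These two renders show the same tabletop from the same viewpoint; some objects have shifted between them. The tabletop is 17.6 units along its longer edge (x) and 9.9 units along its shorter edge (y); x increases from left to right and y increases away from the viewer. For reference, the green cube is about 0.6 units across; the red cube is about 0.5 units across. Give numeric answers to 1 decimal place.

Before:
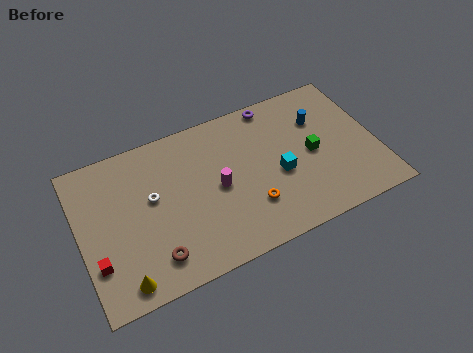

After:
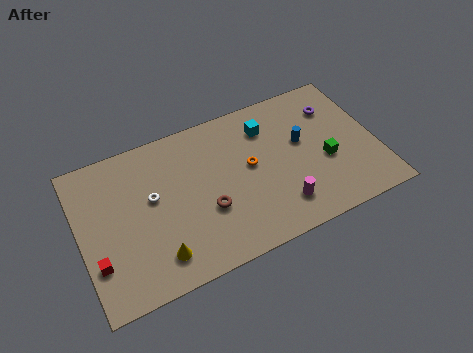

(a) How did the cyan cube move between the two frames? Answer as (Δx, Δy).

(-0.3, 3.4)

The cyan cube was at about (11.7, 4.2) and moved to about (11.4, 7.6).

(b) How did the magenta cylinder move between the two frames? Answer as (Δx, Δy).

(3.4, -2.7)

The magenta cylinder was at about (8.1, 4.8) and moved to about (11.5, 2.1).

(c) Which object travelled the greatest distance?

the magenta cylinder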